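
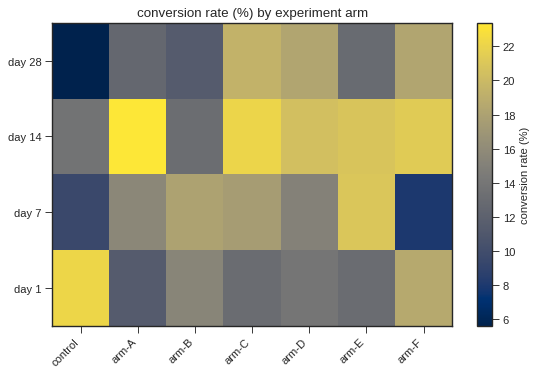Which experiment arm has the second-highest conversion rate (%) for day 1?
Top 3 for day 1: control ≈ 22, arm-F ≈ 18, arm-B ≈ 16.

arm-F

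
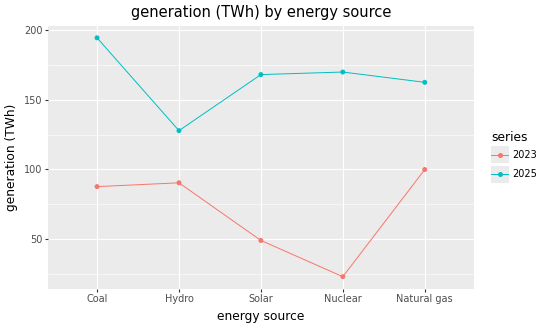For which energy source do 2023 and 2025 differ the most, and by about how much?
Nuclear, ≈ 140 TWh

Nuclear: 2023 ≈ 20, 2025 ≈ 160 → gap ≈ 140. Next-largest (Solar) is only ≈ 120.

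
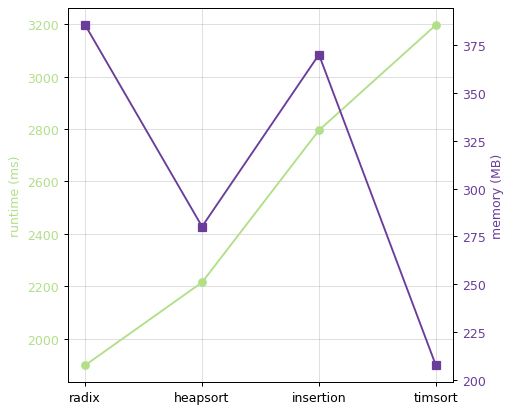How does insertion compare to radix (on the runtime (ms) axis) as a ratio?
≈ 1.56×

insertion ≈ 2800, radix ≈ 1800; 2800/1800 ≈ 1.56.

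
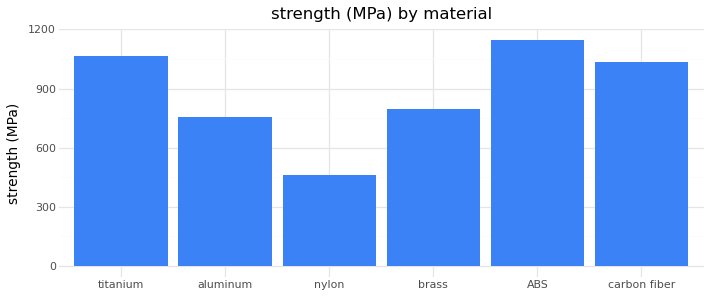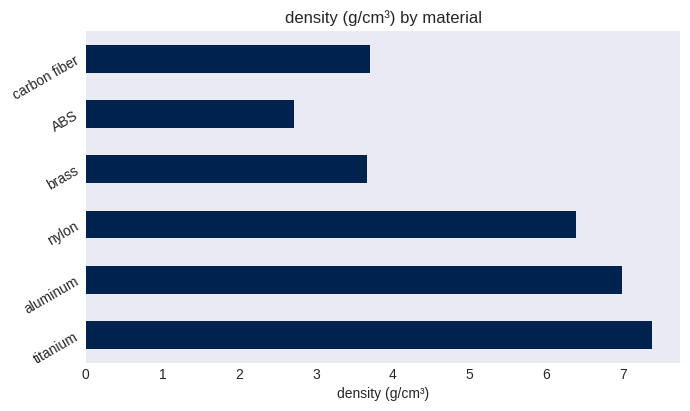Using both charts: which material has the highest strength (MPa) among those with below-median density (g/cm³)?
Chart 2 median density (g/cm³) ≈ 5; below-median materials: brass, ABS, carbon fiber. Among those, ABS has the highest strength (MPa) (≈ 1200).

ABS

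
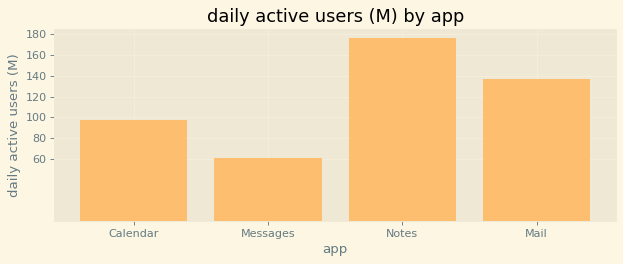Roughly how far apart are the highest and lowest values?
≈ 120

Max Notes ≈ 180, min Messages ≈ 60; range ≈ 120.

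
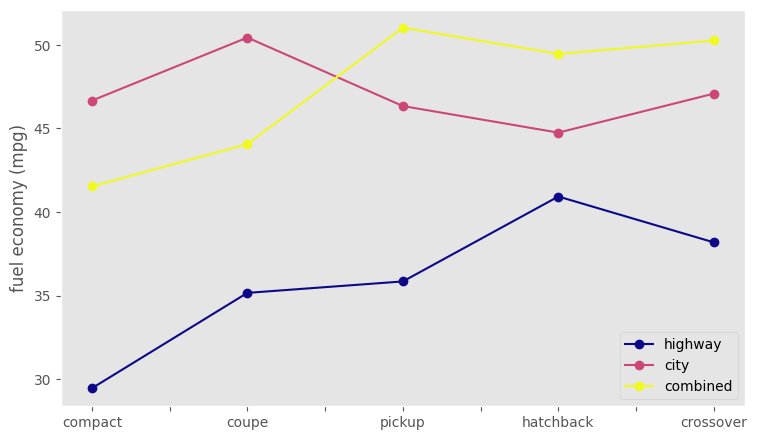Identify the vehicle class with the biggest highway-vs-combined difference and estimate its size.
pickup, ≈ 16 mpg

pickup: highway ≈ 36, combined ≈ 52 → gap ≈ 16. Next-largest (crossover) is only ≈ 12.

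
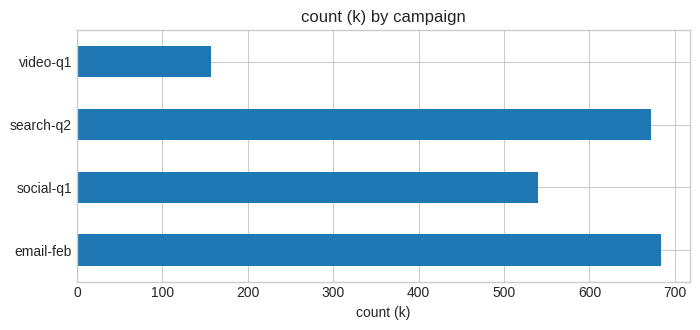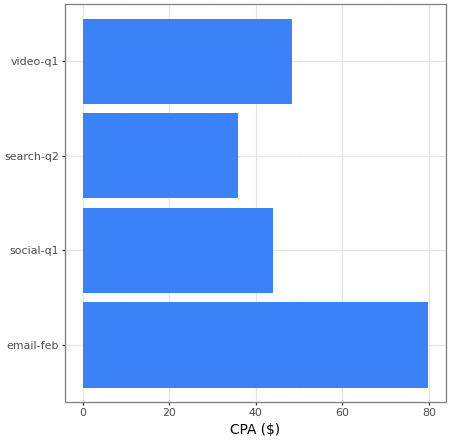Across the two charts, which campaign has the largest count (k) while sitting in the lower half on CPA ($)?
Chart 2 median CPA ($) ≈ 50; below-median campaigns: social-q1, search-q2. Among those, search-q2 has the highest count (k) (≈ 700).

search-q2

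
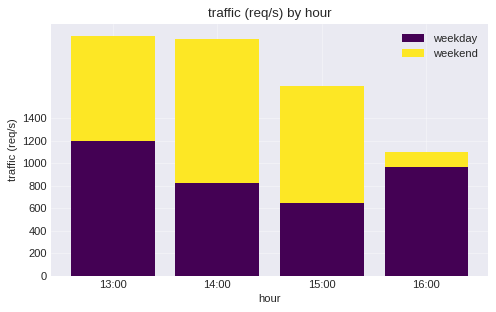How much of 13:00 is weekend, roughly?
weekend top ≈ 2200, bottom ≈ 1200; segment ≈ 1000.

≈ 1000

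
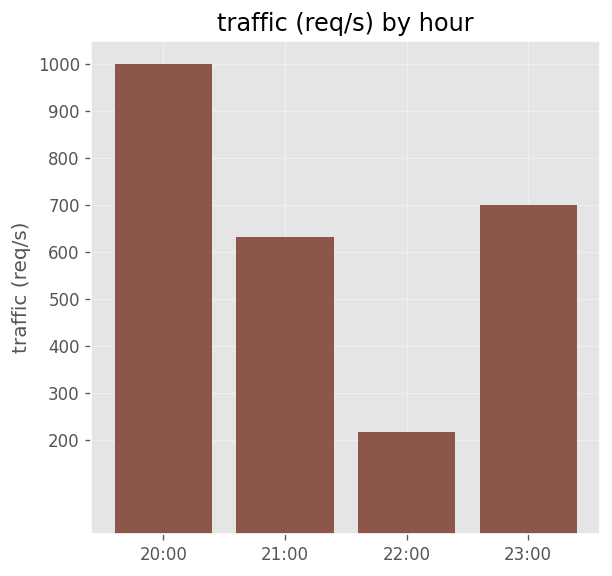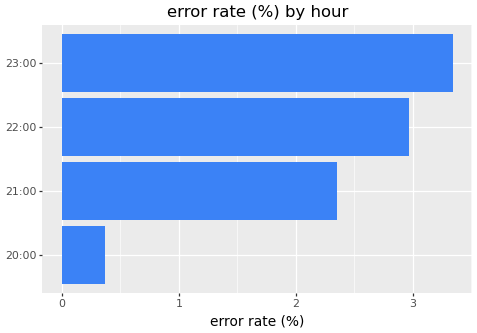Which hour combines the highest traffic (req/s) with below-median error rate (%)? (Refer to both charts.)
20:00

Chart 2 median error rate (%) ≈ 2.5; below-median hours: 20:00, 21:00. Among those, 20:00 has the highest traffic (req/s) (≈ 1000).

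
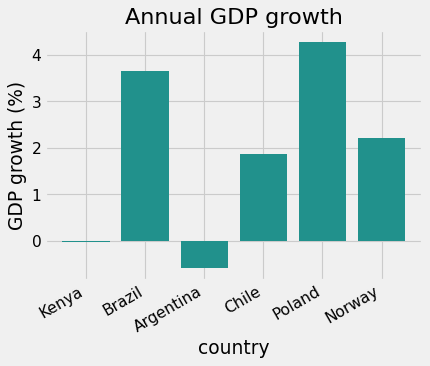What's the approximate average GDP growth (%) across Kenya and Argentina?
≈ -0.25

(0.0 + -0.5) / 2 ≈ -0.25.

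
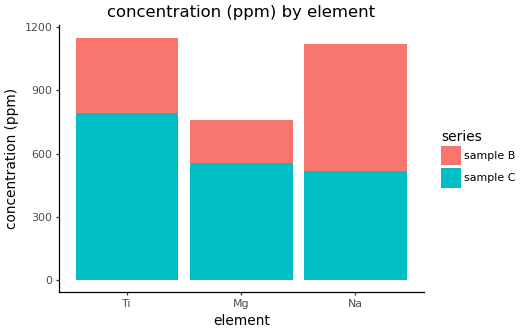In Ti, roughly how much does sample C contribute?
sample C top ≈ 800, bottom ≈ 0; segment ≈ 800.

≈ 800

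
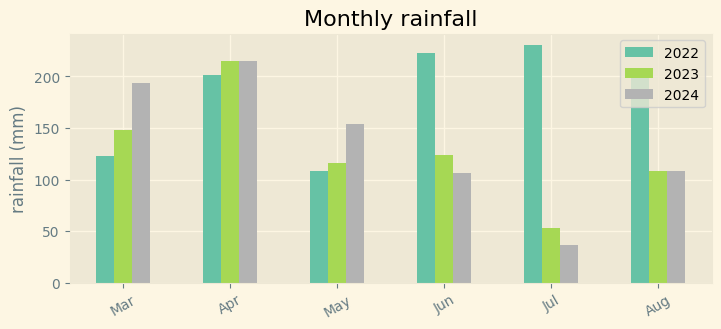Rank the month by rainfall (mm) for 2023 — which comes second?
Mar

Top 3 for 2023: Apr ≈ 220, Mar ≈ 140, Jun ≈ 120.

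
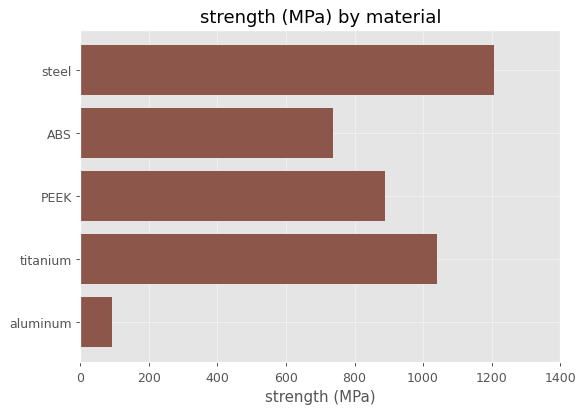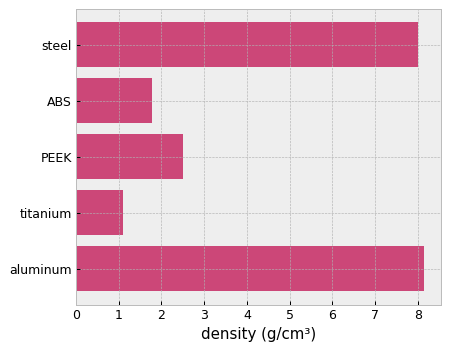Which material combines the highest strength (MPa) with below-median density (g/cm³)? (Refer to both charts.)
Chart 2 median density (g/cm³) ≈ 3; below-median materials: ABS, titanium. Among those, titanium has the highest strength (MPa) (≈ 1000).

titanium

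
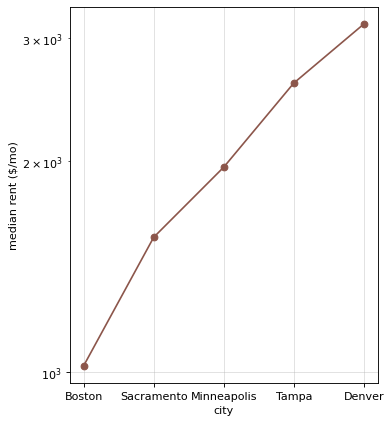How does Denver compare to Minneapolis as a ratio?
Denver ≈ 3200, Minneapolis ≈ 2000; 3200/2000 ≈ 1.6.

≈ 1.6×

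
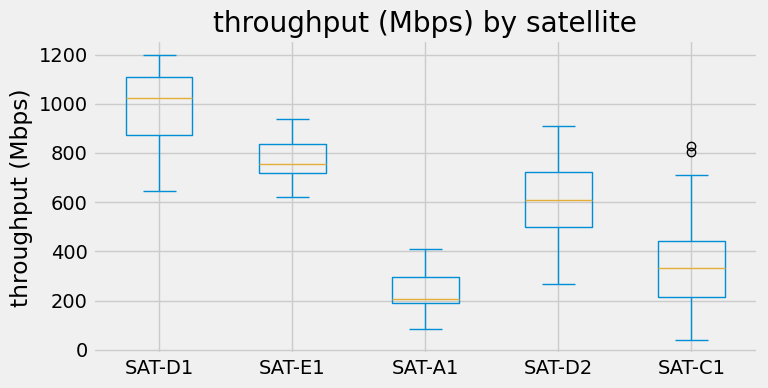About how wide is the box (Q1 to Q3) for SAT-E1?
Q3 ≈ 800, Q1 ≈ 700; IQR ≈ 100.

≈ 100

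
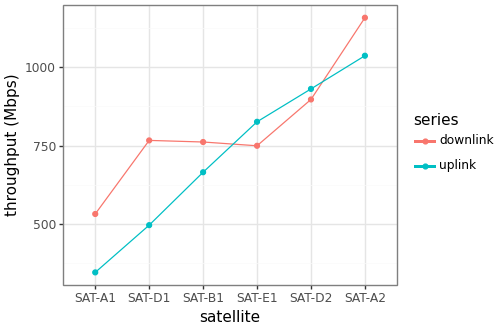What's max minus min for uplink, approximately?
Max SAT-A2 ≈ 1000, min SAT-A1 ≈ 300; range ≈ 700.

≈ 700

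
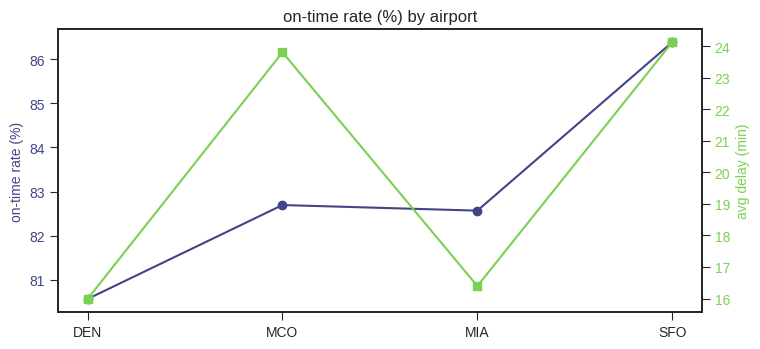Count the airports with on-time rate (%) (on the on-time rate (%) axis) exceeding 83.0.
Above 83.0: SFO.

1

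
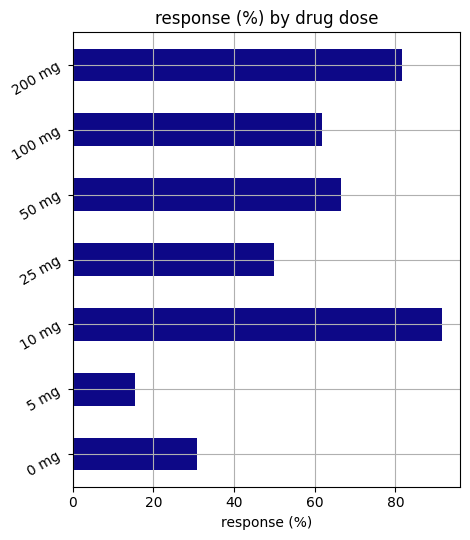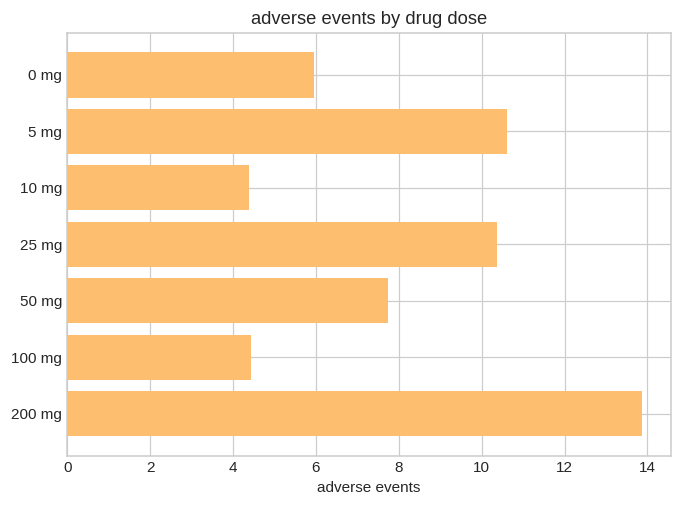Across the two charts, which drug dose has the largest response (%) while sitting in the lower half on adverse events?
10 mg

Chart 2 median adverse events ≈ 8; below-median drug doses: 0 mg, 10 mg, 100 mg. Among those, 10 mg has the highest response (%) (≈ 90).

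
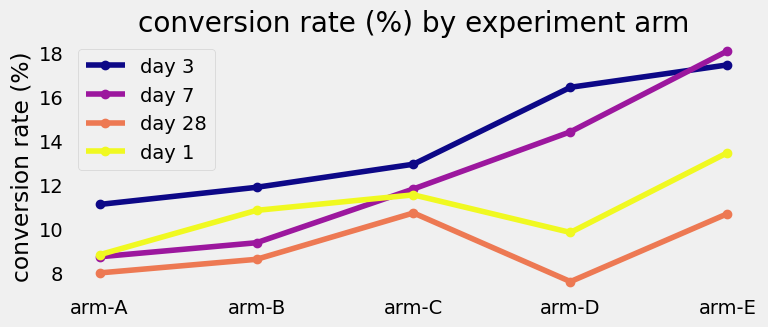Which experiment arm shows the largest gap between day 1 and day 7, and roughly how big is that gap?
arm-E: day 1 ≈ 13, day 7 ≈ 18 → gap ≈ 5. Next-largest (arm-D) is only ≈ 4.

arm-E, ≈ 5 %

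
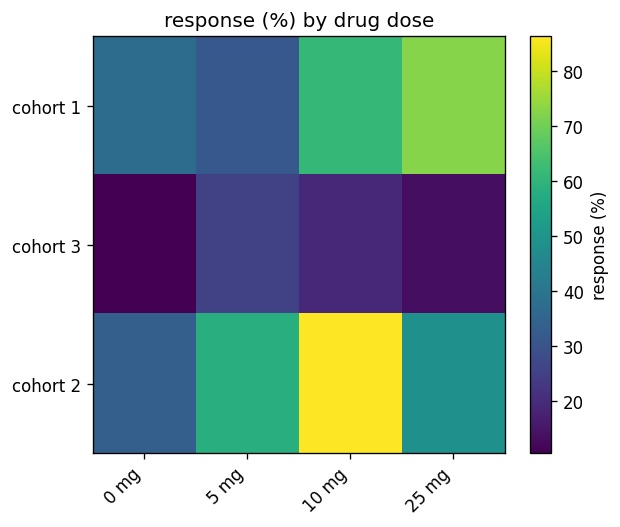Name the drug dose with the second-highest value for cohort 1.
Top 3 for cohort 1: 25 mg ≈ 70, 10 mg ≈ 60, 0 mg ≈ 40.

10 mg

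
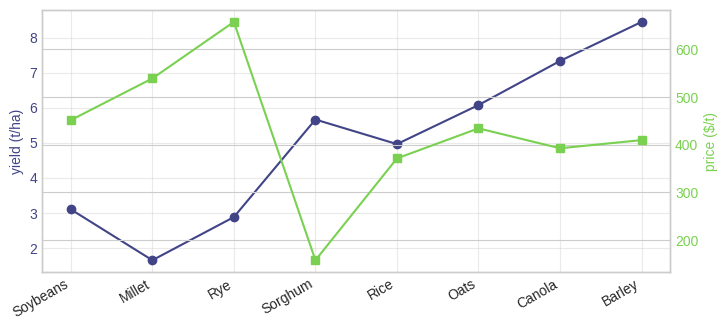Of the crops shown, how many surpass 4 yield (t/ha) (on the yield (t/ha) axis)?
Above 4: Sorghum, Rice, Oats, Canola, Barley.

5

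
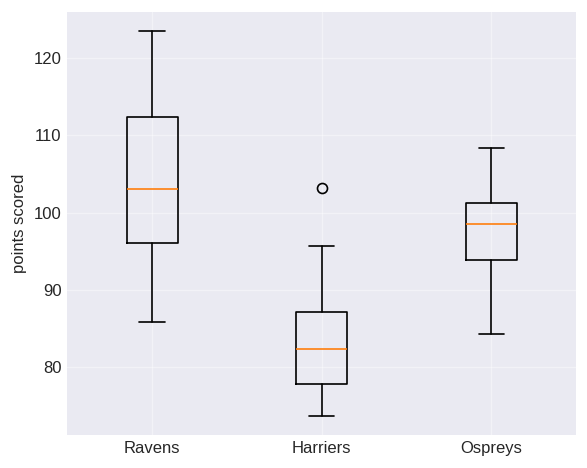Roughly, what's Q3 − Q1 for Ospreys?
Q3 ≈ 102, Q1 ≈ 94; IQR ≈ 8.

≈ 8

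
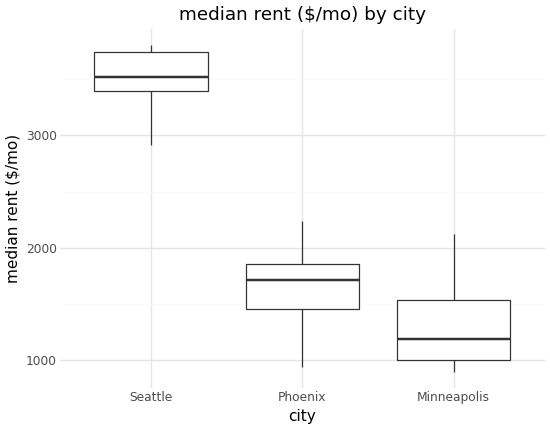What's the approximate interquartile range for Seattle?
≈ 400

Q3 ≈ 3800, Q1 ≈ 3400; IQR ≈ 400.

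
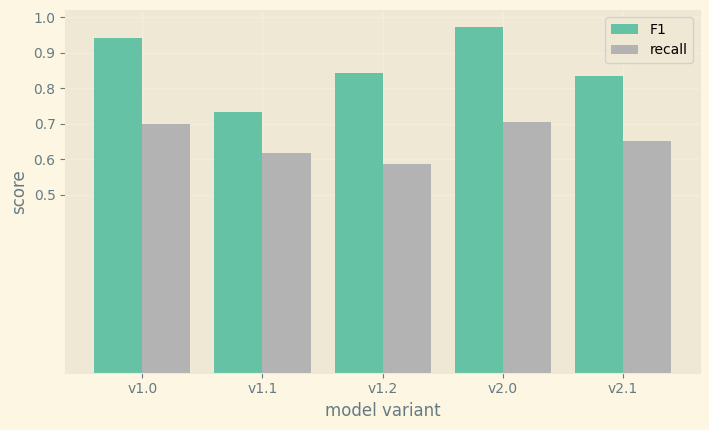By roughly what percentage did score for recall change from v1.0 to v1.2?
v1.0 ≈ 0.7, v1.2 ≈ 0.6; (0.6 − 0.7) / 0.7 ≈ -14.3%.

≈ -14.3%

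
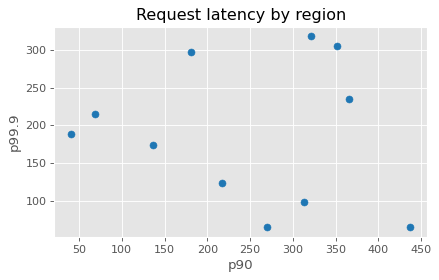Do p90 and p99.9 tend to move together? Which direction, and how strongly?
no clear correlation

Points are roughly uncorrelated; weak (|r| ≈ 0.1).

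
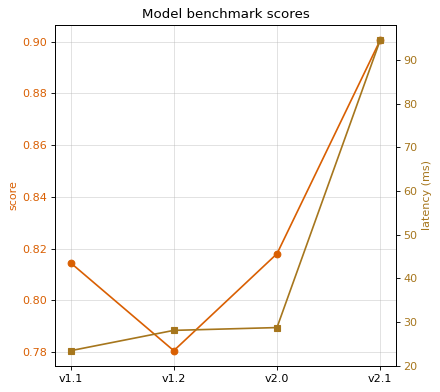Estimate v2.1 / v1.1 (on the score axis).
v2.1 ≈ 0.90, v1.1 ≈ 0.82; 0.90/0.82 ≈ 1.1.

≈ 1.1×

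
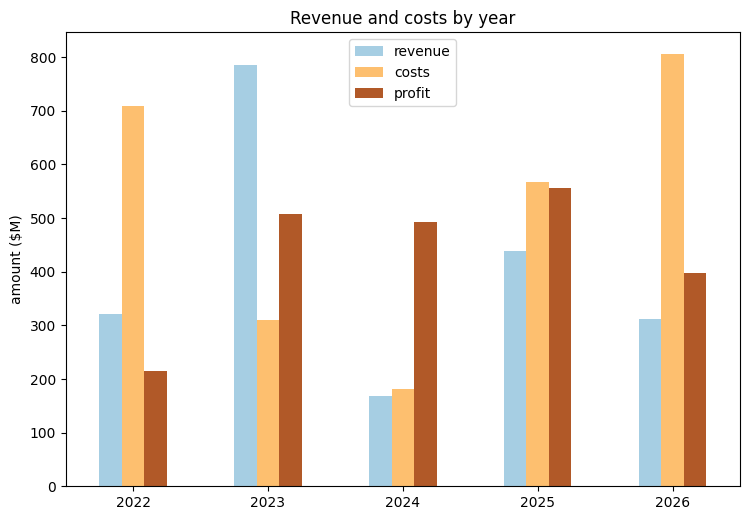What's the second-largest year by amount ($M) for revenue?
2025

Top 3 for revenue: 2023 ≈ 800, 2025 ≈ 400, 2022 ≈ 300.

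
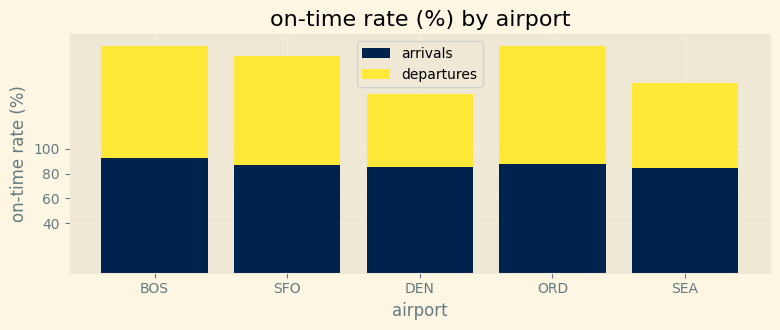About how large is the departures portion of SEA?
departures top ≈ 160, bottom ≈ 80; segment ≈ 80.

≈ 80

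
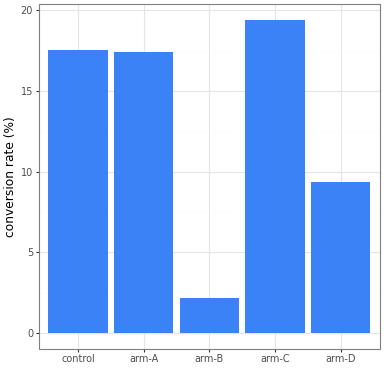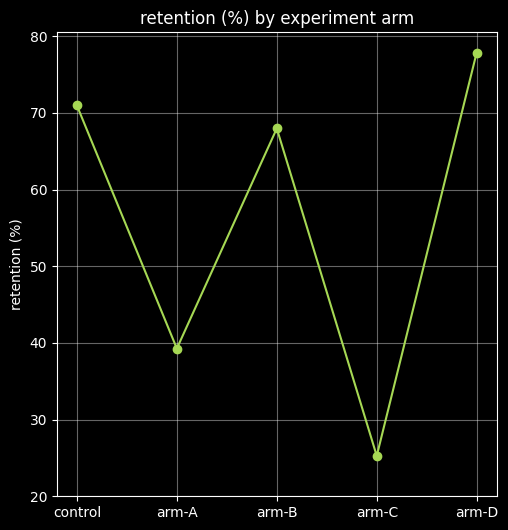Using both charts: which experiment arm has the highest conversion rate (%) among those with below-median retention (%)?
Chart 2 median retention (%) ≈ 70; below-median experiment arms: arm-A, arm-C. Among those, arm-C has the highest conversion rate (%) (≈ 20).

arm-C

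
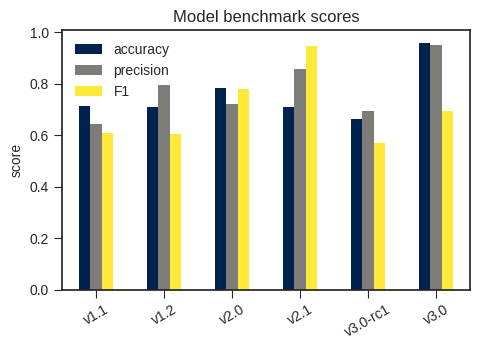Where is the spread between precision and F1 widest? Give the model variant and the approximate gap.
v3.0: precision ≈ 1.0, F1 ≈ 0.7 → gap ≈ 0.3. Next-largest (v1.2) is only ≈ 0.2.

v3.0, ≈ 0.3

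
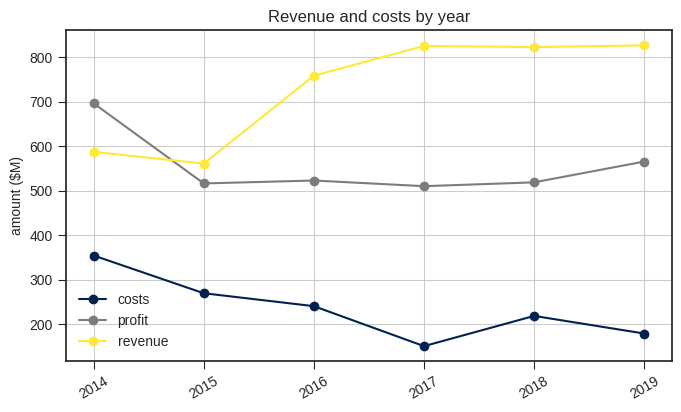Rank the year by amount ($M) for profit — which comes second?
2019

Top 3 for profit: 2014 ≈ 700, 2019 ≈ 600, 2016 ≈ 500.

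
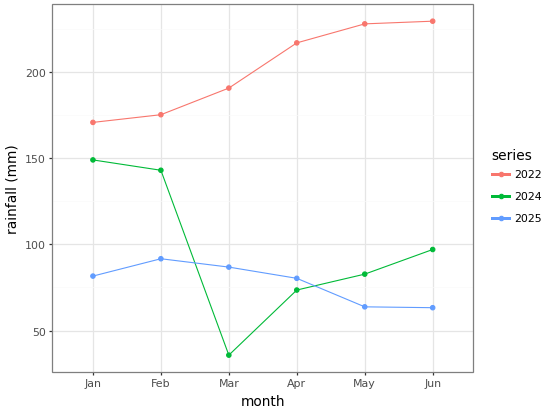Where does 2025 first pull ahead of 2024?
Mar

Feb: 2025 ≈ 100 vs 2024 ≈ 140 (not yet); Mar: 2025 ≈ 80 vs 2024 ≈ 40 (first crossover).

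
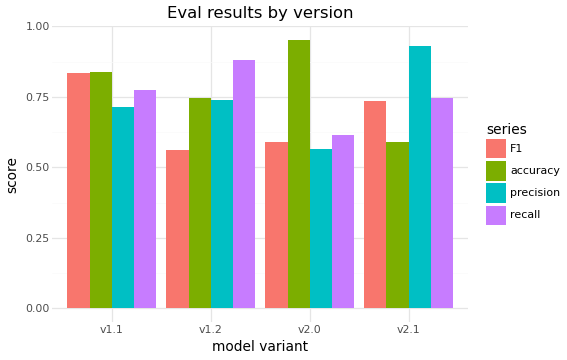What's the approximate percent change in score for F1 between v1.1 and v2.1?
≈ -12.5%

v1.1 ≈ 0.8, v2.1 ≈ 0.7; (0.7 − 0.8) / 0.8 ≈ -12.5%.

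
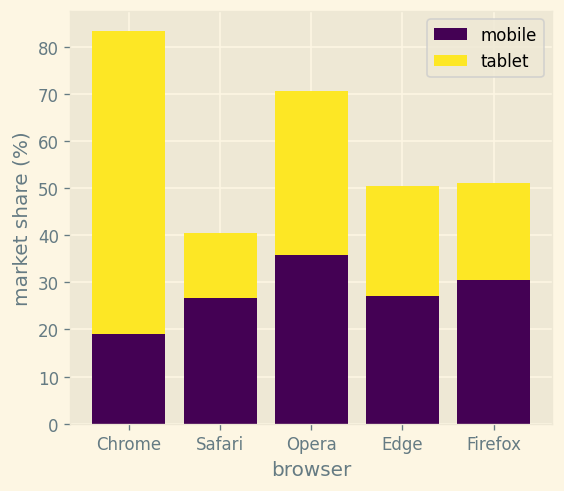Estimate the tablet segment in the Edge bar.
tablet top ≈ 50, bottom ≈ 30; segment ≈ 20.

≈ 20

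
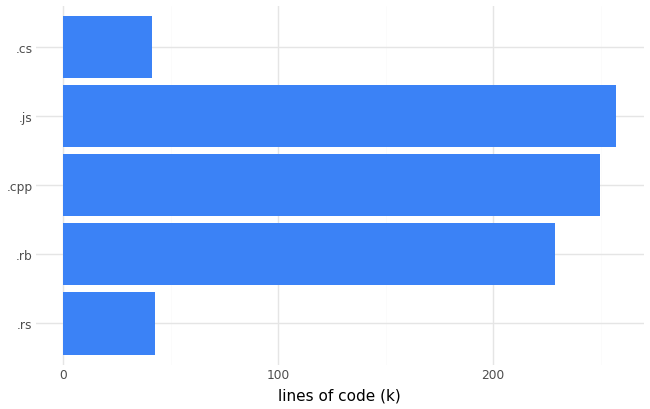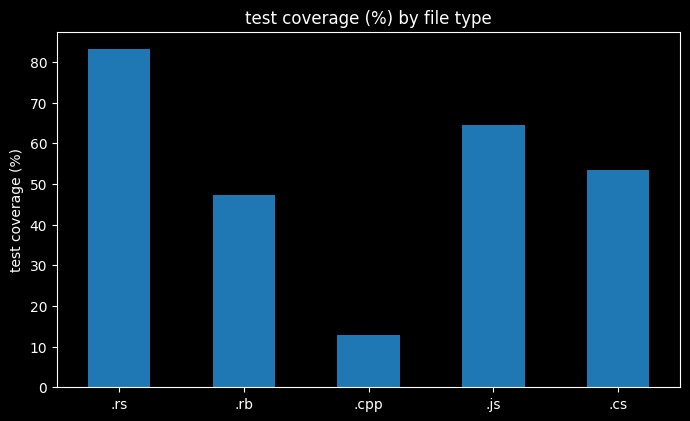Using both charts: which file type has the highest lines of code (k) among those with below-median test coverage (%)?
.cpp

Chart 2 median test coverage (%) ≈ 50; below-median file types: .rb, .cpp. Among those, .cpp has the highest lines of code (k) (≈ 250).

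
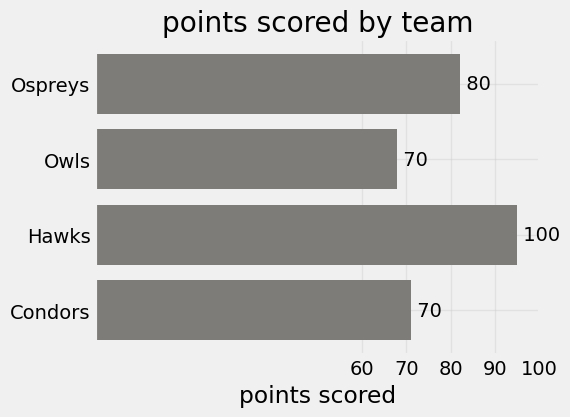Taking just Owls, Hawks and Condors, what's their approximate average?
(70 + 100 + 70) / 3 ≈ 80.

≈ 80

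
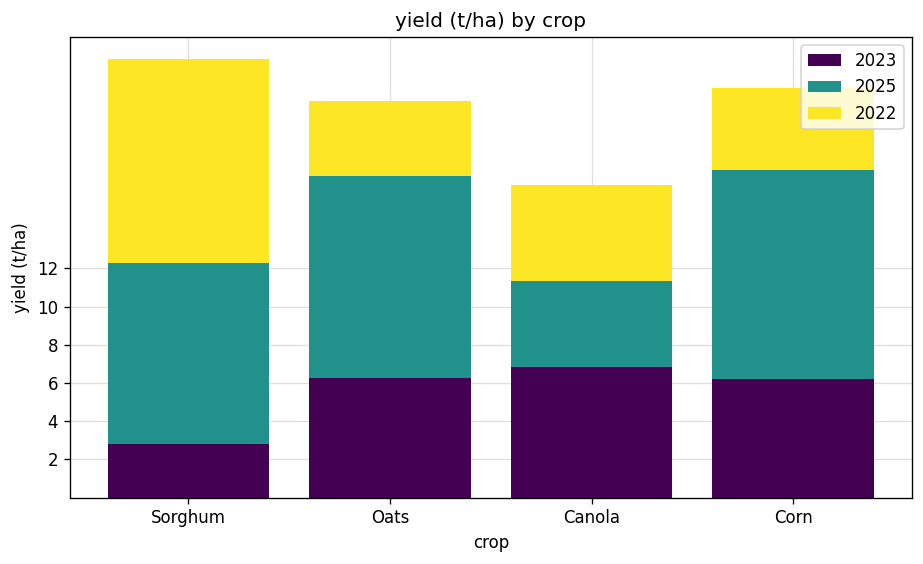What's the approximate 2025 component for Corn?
≈ 12

2025 top ≈ 18, bottom ≈ 6; segment ≈ 12.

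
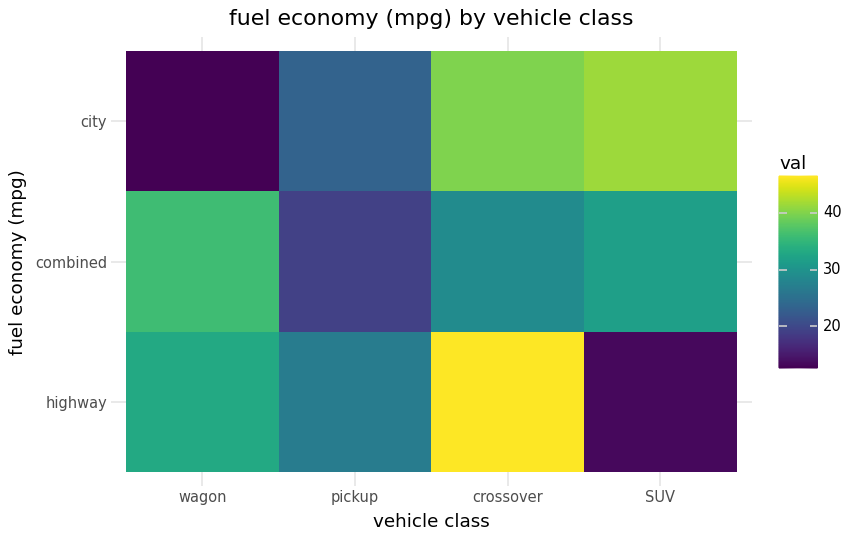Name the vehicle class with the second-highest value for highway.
Top 3 for highway: crossover ≈ 45, wagon ≈ 35, pickup ≈ 25.

wagon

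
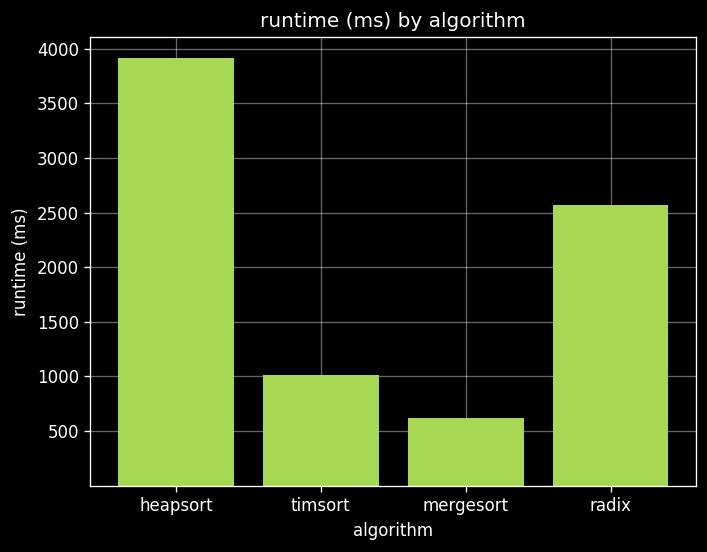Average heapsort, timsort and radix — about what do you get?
(4000 + 1000 + 2500) / 3 ≈ 2500.

≈ 2500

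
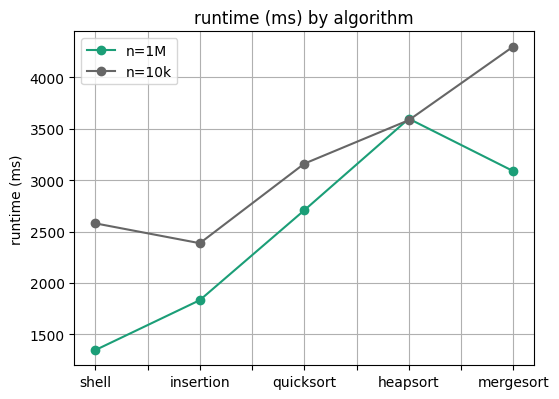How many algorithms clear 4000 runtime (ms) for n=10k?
1

Above 4000: mergesort.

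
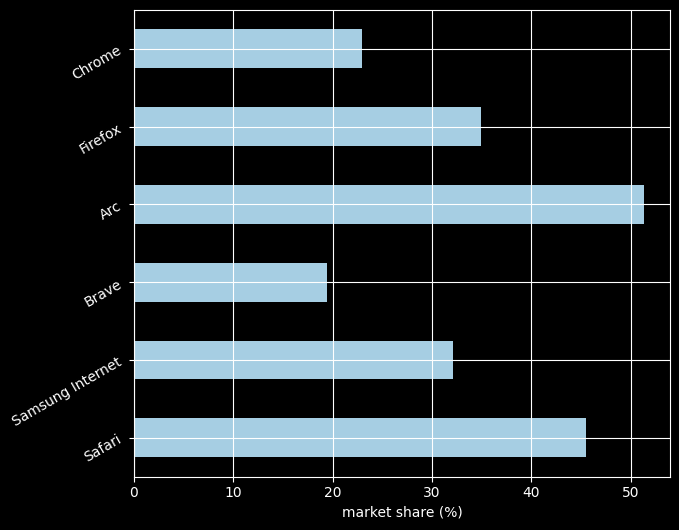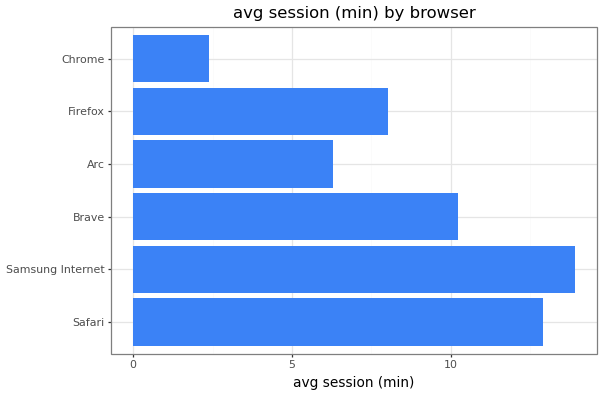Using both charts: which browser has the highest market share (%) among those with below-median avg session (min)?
Arc

Chart 2 median avg session (min) ≈ 10; below-median browsers: Arc, Firefox, Chrome. Among those, Arc has the highest market share (%) (≈ 50).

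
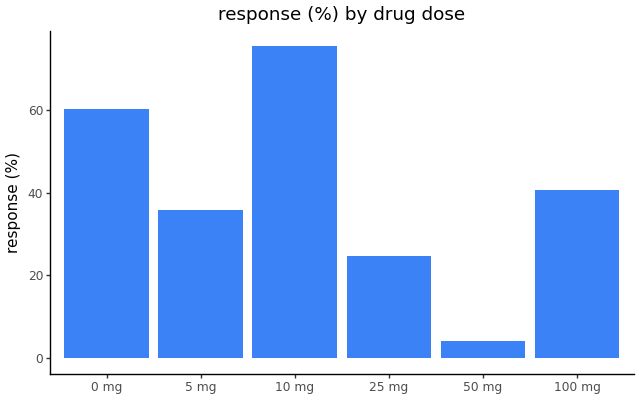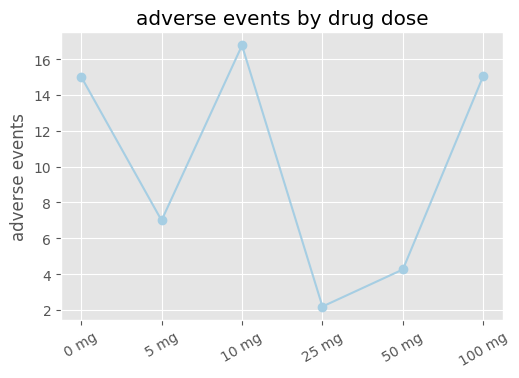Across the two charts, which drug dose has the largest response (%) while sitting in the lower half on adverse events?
Chart 2 median adverse events ≈ 12; below-median drug doses: 5 mg, 25 mg, 50 mg. Among those, 5 mg has the highest response (%) (≈ 40).

5 mg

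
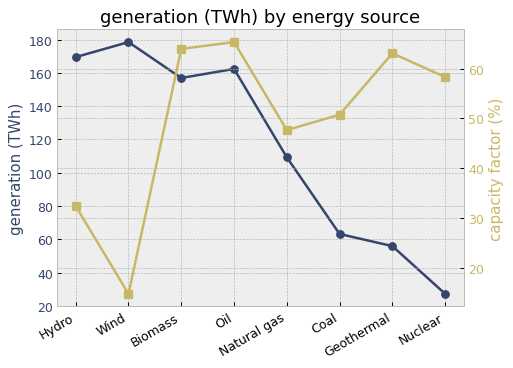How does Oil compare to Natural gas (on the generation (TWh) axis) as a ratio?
Oil ≈ 160, Natural gas ≈ 100; 160/100 ≈ 1.6.

≈ 1.6×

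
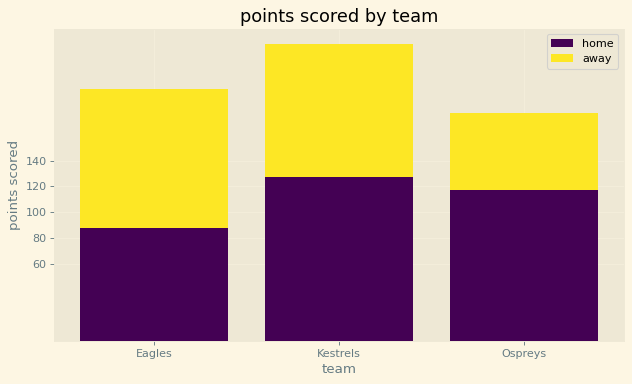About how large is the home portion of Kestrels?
≈ 120

home top ≈ 120, bottom ≈ 0; segment ≈ 120.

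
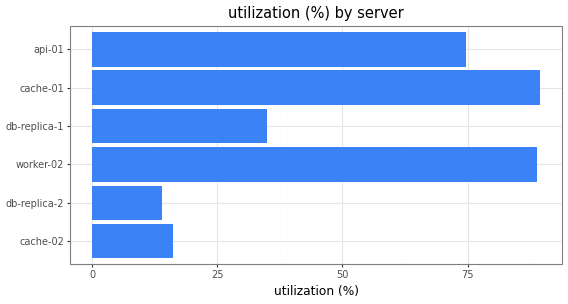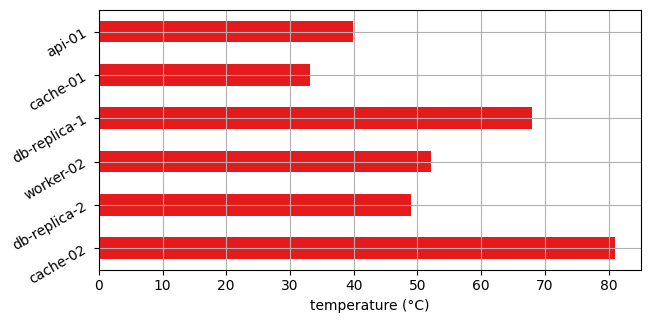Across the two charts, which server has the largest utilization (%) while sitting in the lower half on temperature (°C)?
Chart 2 median temperature (°C) ≈ 50; below-median servers: db-replica-2, cache-01, api-01. Among those, cache-01 has the highest utilization (%) (≈ 90).

cache-01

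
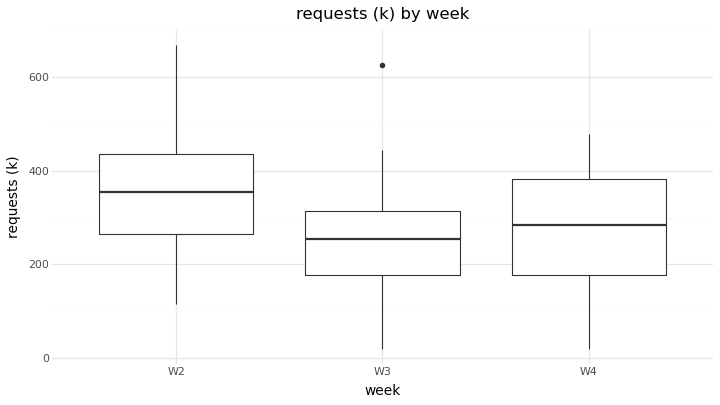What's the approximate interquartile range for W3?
Q3 ≈ 320, Q1 ≈ 180; IQR ≈ 140.

≈ 140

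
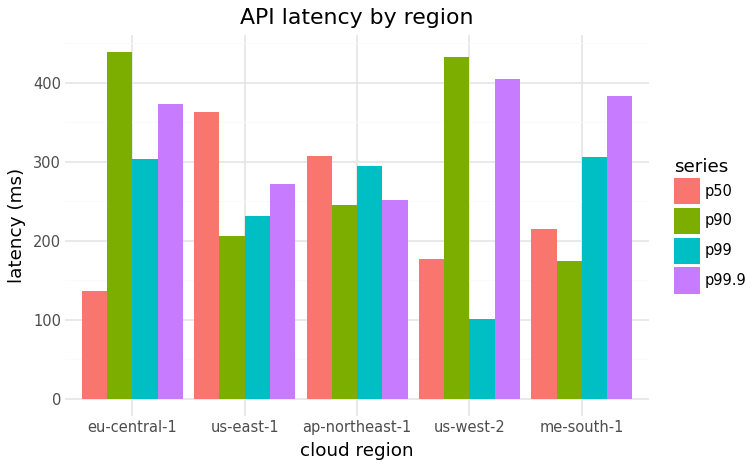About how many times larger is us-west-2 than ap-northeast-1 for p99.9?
us-west-2 ≈ 400, ap-northeast-1 ≈ 250; 400/250 ≈ 1.6.

≈ 1.6×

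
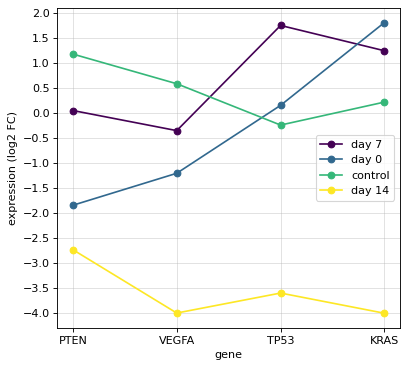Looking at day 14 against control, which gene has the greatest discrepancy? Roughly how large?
VEGFA: day 14 ≈ -4.0, control ≈ 0.5 → gap ≈ 4.5. Next-largest (KRAS) is only ≈ 4.0.

VEGFA, ≈ 4.5 log2 FC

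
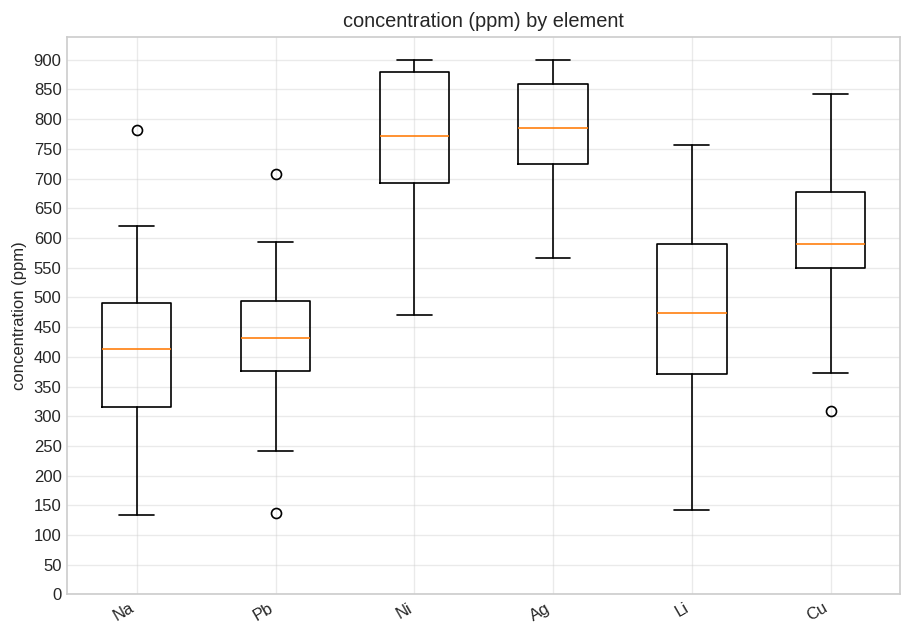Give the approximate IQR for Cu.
≈ 150

Q3 ≈ 700, Q1 ≈ 550; IQR ≈ 150.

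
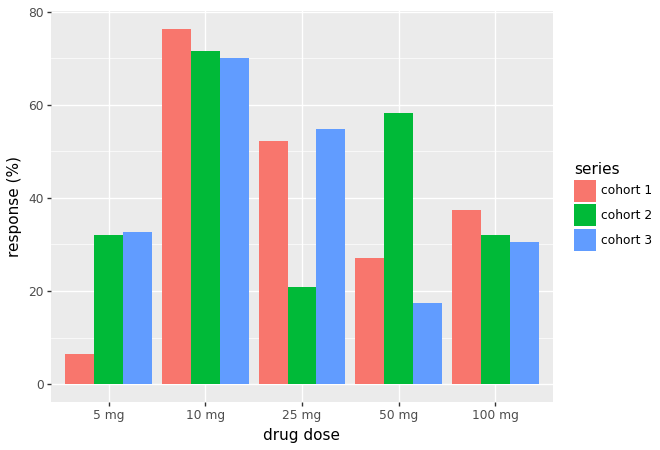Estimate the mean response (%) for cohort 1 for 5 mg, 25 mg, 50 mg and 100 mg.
≈ 32

(10 + 50 + 30 + 40) / 4 ≈ 32.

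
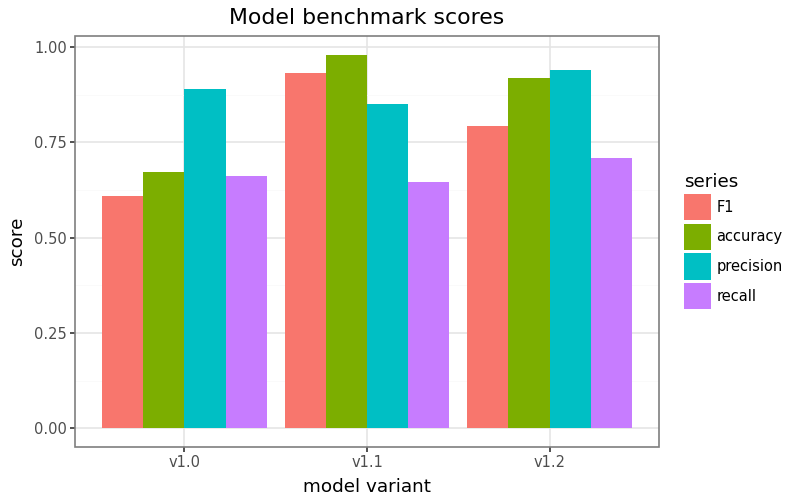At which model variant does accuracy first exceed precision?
v1.0: accuracy ≈ 0.7 vs precision ≈ 0.9 (not yet); v1.1: accuracy ≈ 1.0 vs precision ≈ 0.8 (first crossover).

v1.1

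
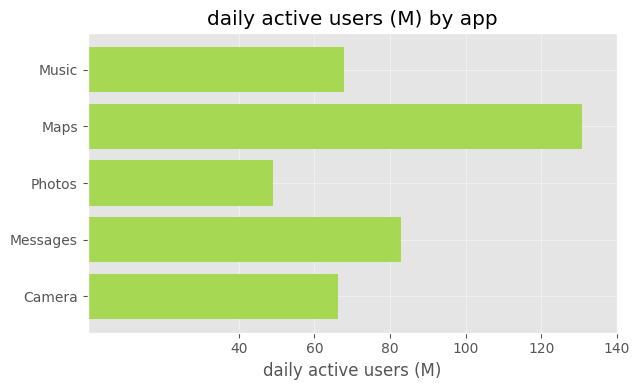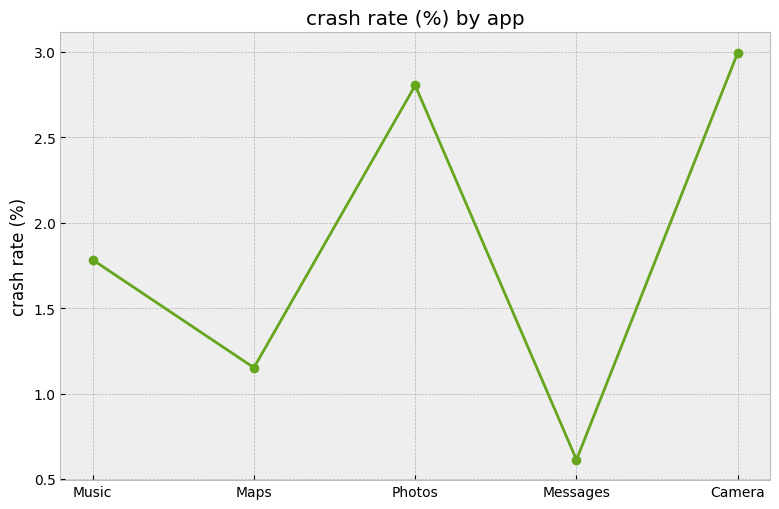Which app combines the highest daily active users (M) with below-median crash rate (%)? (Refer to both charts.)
Chart 2 median crash rate (%) ≈ 2; below-median apps: Maps, Messages. Among those, Maps has the highest daily active users (M) (≈ 140).

Maps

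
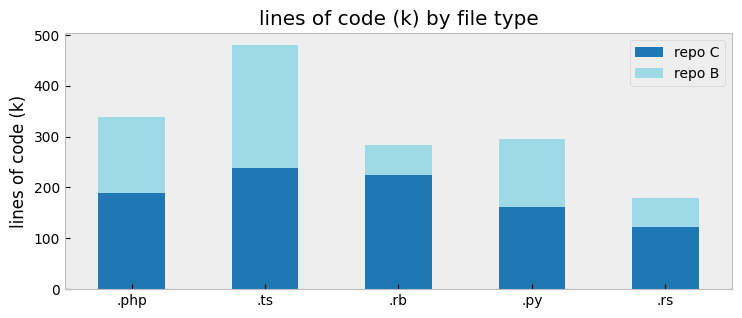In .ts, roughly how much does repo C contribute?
≈ 250

repo C top ≈ 250, bottom ≈ 0; segment ≈ 250.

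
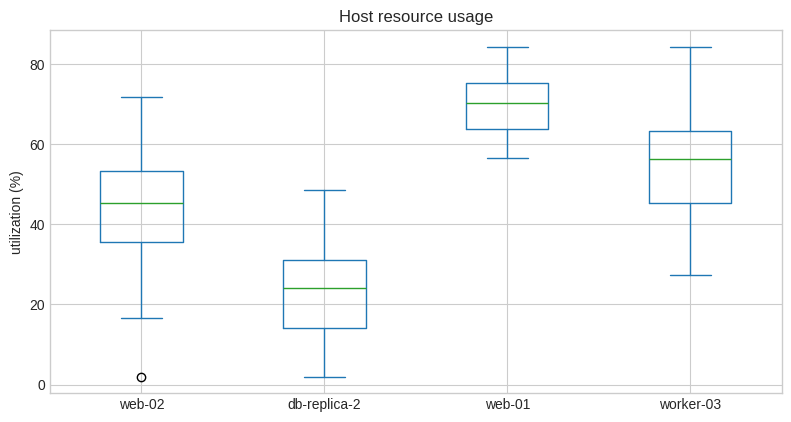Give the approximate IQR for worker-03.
≈ 20

Q3 ≈ 65, Q1 ≈ 45; IQR ≈ 20.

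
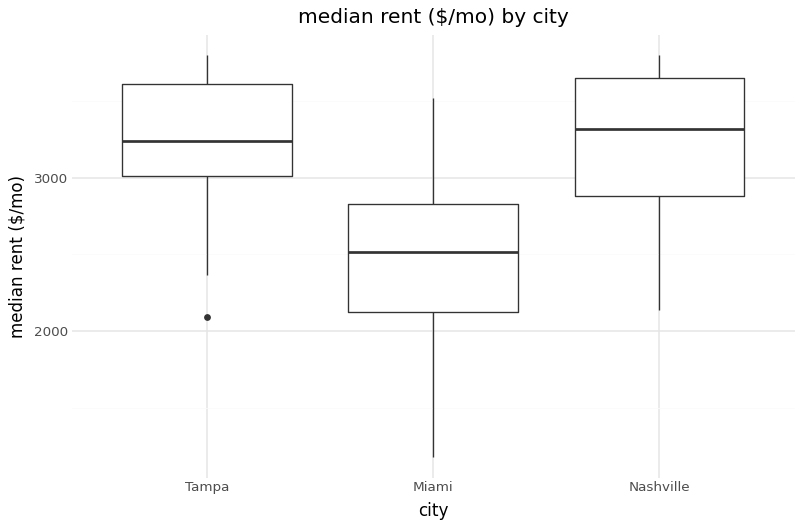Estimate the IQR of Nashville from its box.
Q3 ≈ 3700, Q1 ≈ 2900; IQR ≈ 800.

≈ 800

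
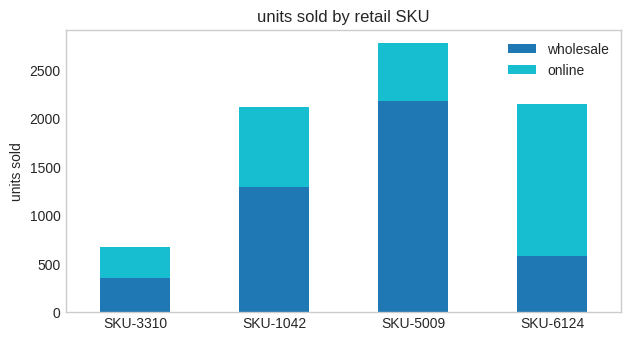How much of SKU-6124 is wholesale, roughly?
wholesale top ≈ 500, bottom ≈ 0; segment ≈ 500.

≈ 500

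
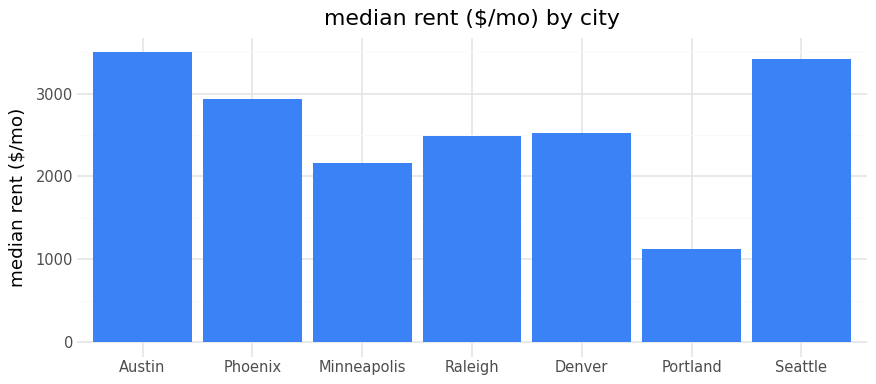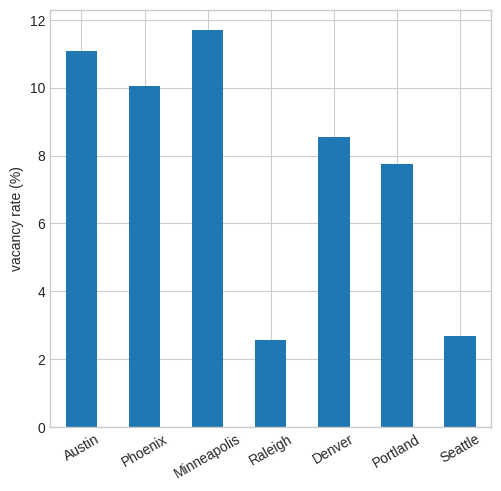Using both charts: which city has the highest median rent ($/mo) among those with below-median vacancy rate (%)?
Seattle

Chart 2 median vacancy rate (%) ≈ 8; below-median cities: Raleigh, Portland, Seattle. Among those, Seattle has the highest median rent ($/mo) (≈ 3500).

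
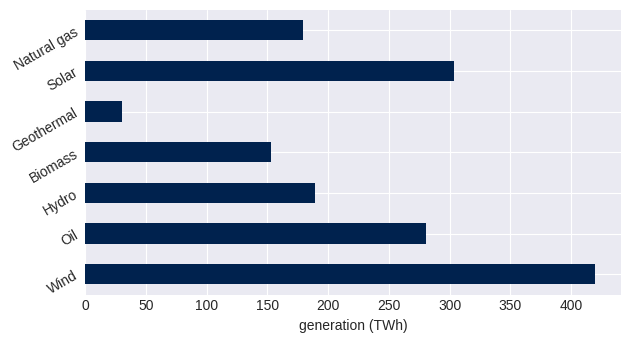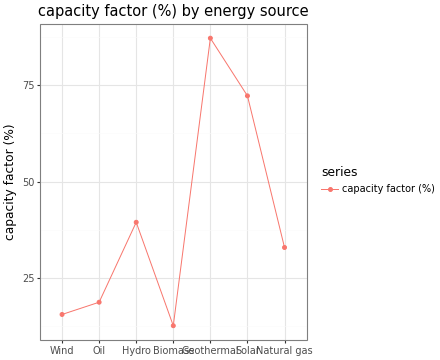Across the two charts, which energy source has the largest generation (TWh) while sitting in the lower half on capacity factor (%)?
Chart 2 median capacity factor (%) ≈ 30; below-median energy sources: Wind, Oil, Biomass. Among those, Wind has the highest generation (TWh) (≈ 400).

Wind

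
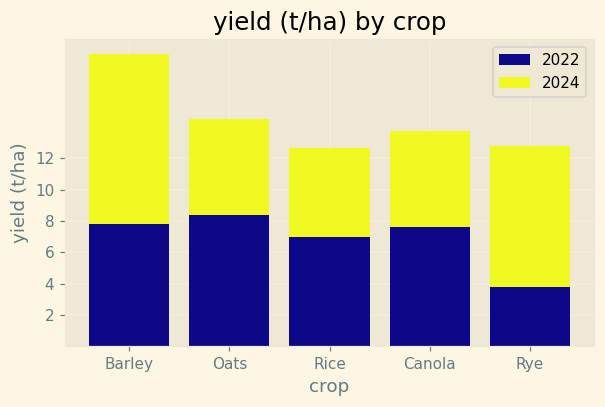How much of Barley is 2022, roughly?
2022 top ≈ 8, bottom ≈ 0; segment ≈ 8.

≈ 8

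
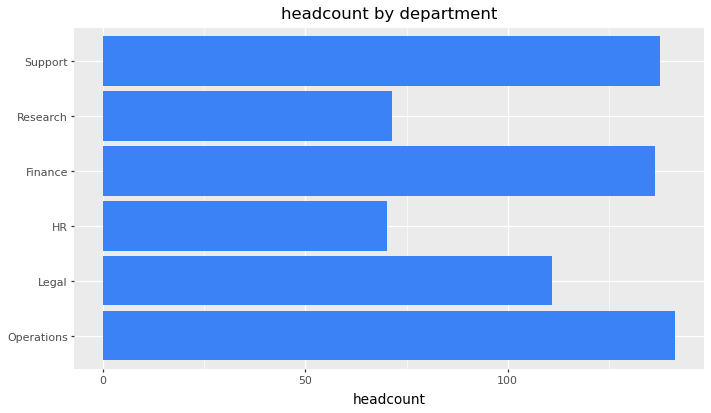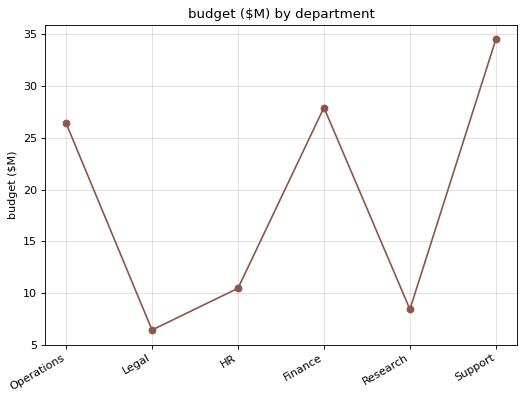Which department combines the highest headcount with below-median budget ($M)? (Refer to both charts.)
Chart 2 median budget ($M) ≈ 20; below-median departments: Legal, HR, Research. Among those, Legal has the highest headcount (≈ 120).

Legal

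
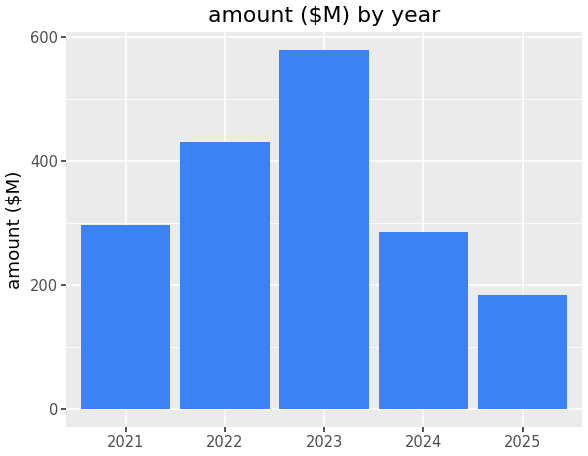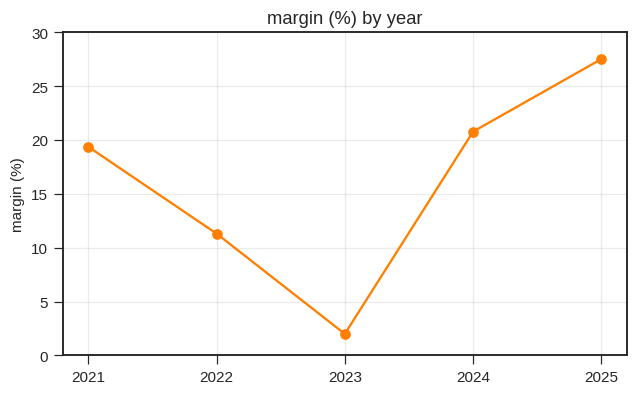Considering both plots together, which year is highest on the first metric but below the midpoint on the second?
Chart 2 median margin (%) ≈ 20; below-median years: 2022, 2023. Among those, 2023 has the highest amount ($M) (≈ 600).

2023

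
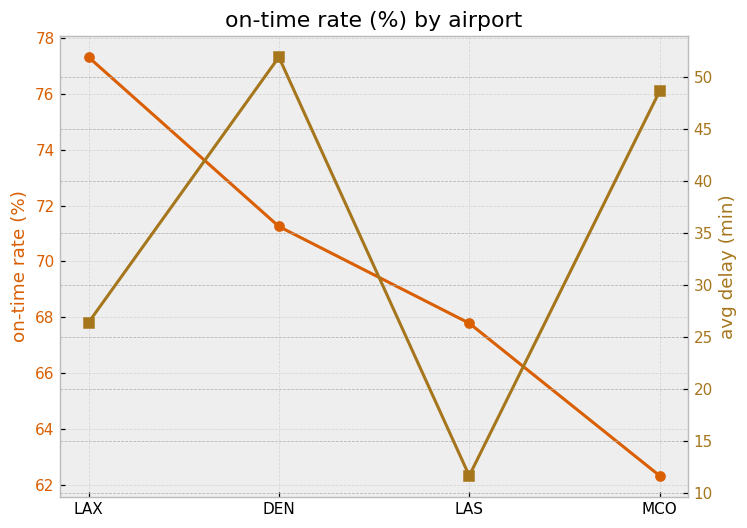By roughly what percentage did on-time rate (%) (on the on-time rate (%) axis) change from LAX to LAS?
≈ -12.8%

LAX ≈ 78, LAS ≈ 68; (68 − 78) / 78 ≈ -12.8%.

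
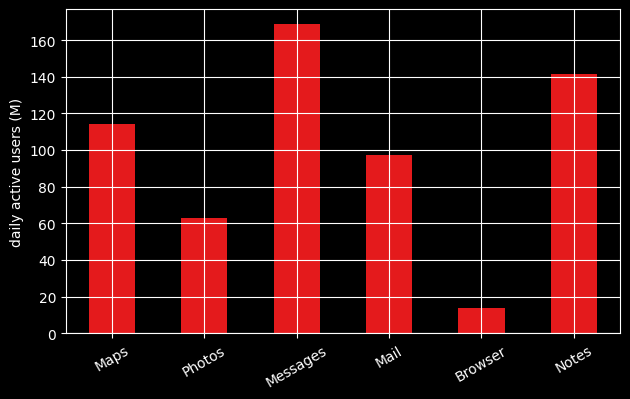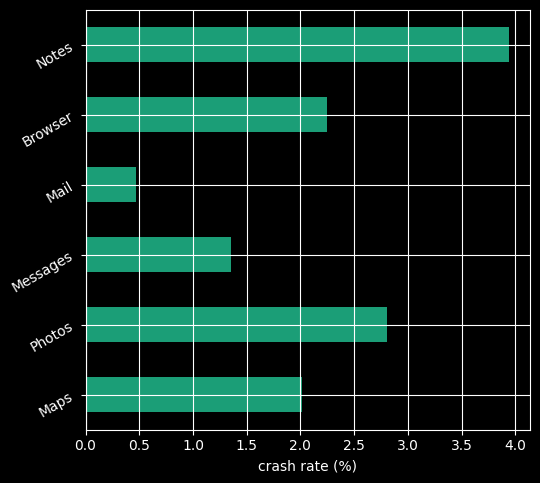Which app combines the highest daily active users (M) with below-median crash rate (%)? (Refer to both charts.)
Chart 2 median crash rate (%) ≈ 2; below-median apps: Maps, Messages, Mail. Among those, Messages has the highest daily active users (M) (≈ 160).

Messages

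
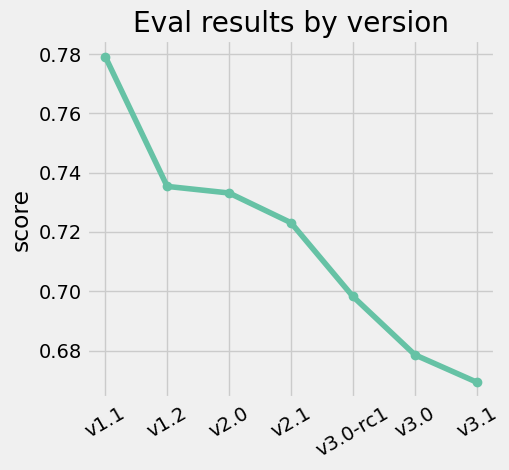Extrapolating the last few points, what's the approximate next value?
Last three: 0.70, 0.68, 0.67 → slope ≈ -0.015/step → next ≈ 0.655.

≈ 0.655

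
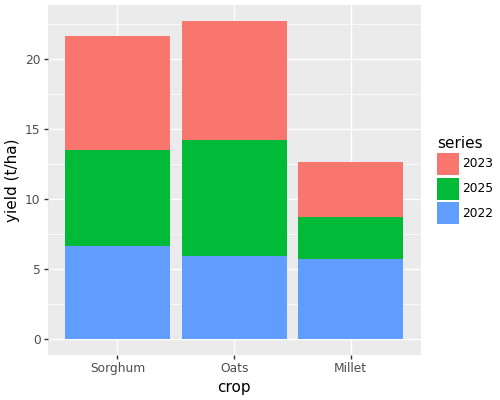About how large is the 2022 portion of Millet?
≈ 6

2022 top ≈ 6, bottom ≈ 0; segment ≈ 6.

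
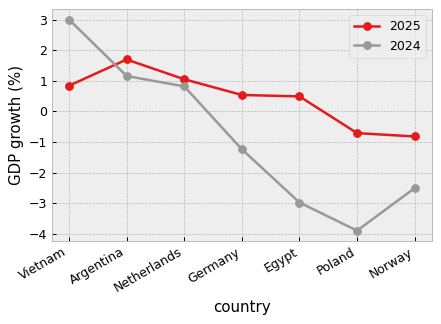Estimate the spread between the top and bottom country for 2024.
≈ 7

Max Vietnam ≈ 3, min Poland ≈ -4; range ≈ 7.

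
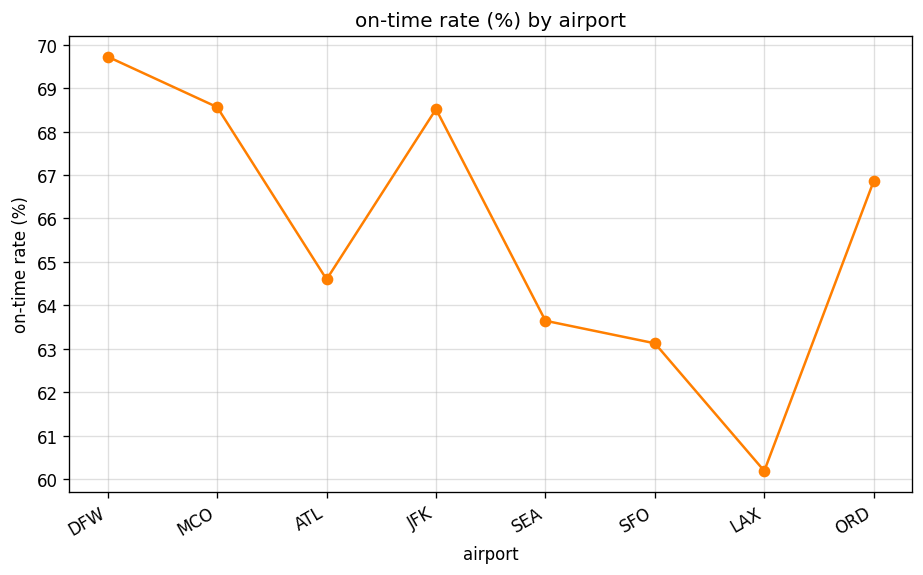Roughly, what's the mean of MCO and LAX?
(69 + 60) / 2 ≈ 64.

≈ 64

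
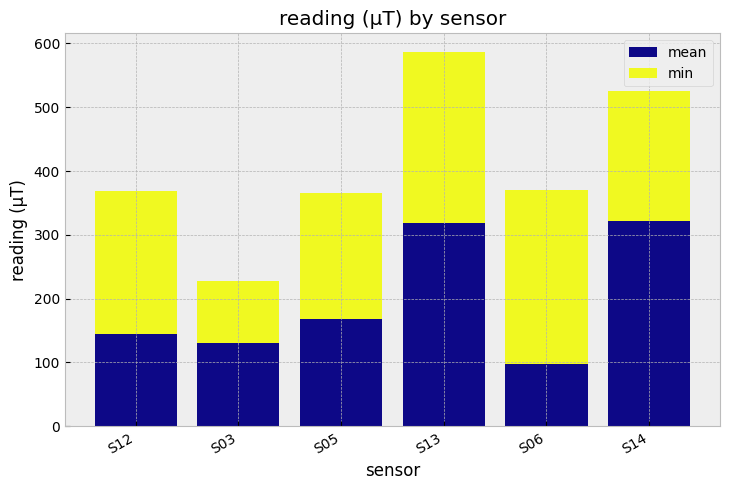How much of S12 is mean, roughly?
≈ 150

mean top ≈ 150, bottom ≈ 0; segment ≈ 150.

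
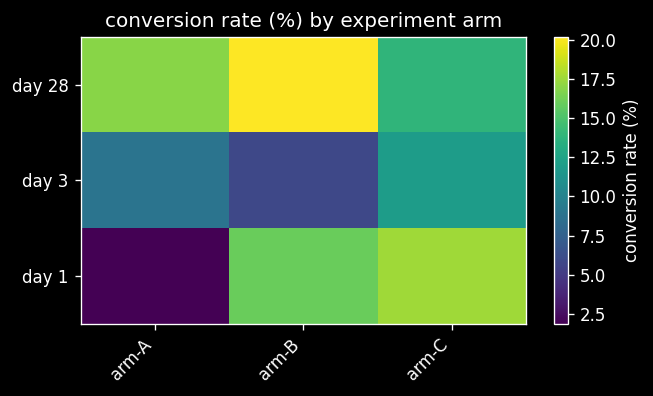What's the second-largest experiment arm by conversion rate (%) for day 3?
arm-A

Top 3 for day 3: arm-C ≈ 12, arm-A ≈ 8, arm-B ≈ 6.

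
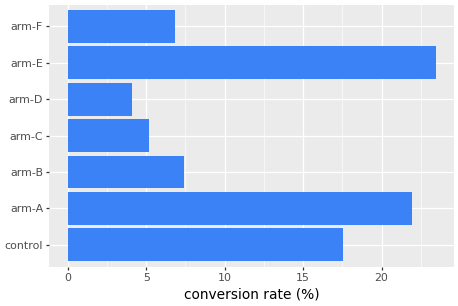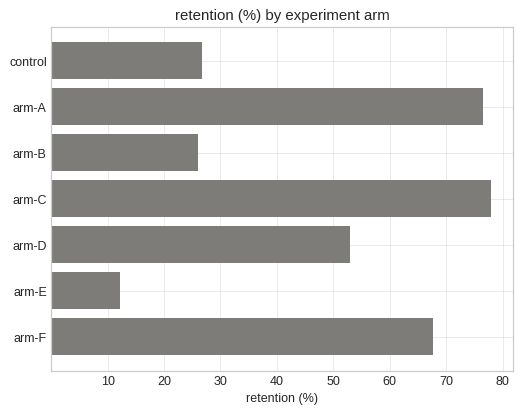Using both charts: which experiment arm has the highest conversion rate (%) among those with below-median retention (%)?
Chart 2 median retention (%) ≈ 50; below-median experiment arms: control, arm-B, arm-E. Among those, arm-E has the highest conversion rate (%) (≈ 25).

arm-E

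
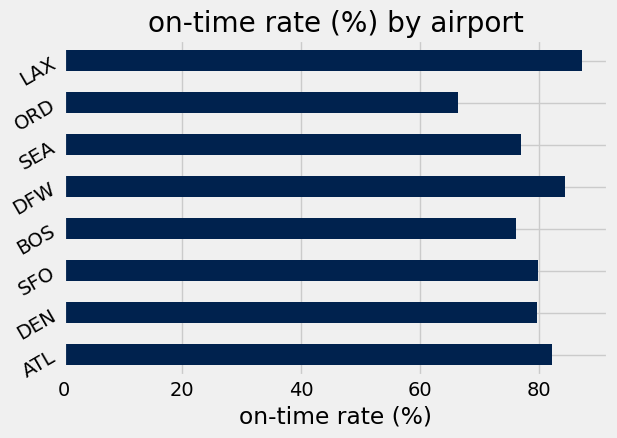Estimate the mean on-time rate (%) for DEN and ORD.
(80 + 70) / 2 ≈ 75.

≈ 75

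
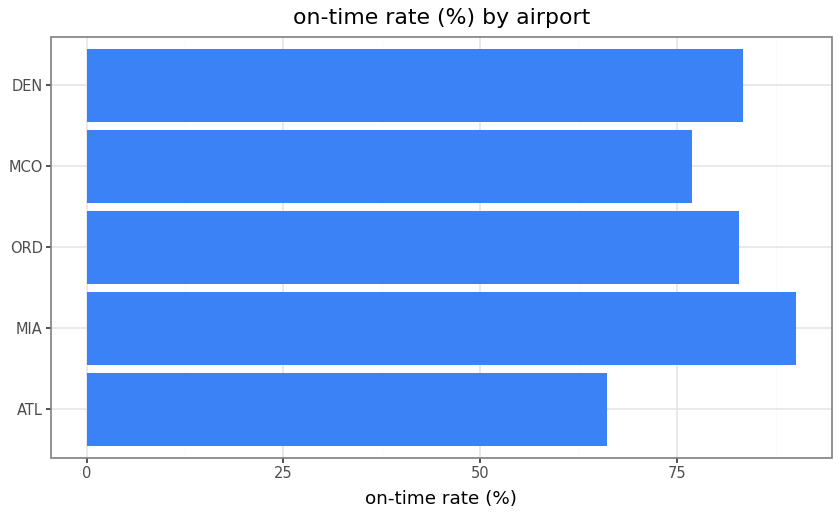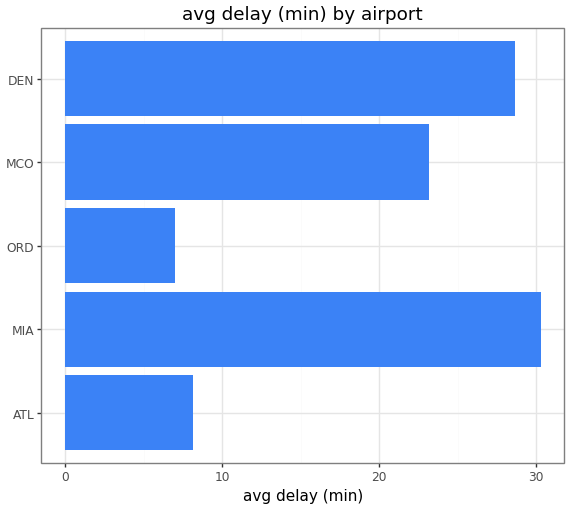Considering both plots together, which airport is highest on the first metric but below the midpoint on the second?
ORD

Chart 2 median avg delay (min) ≈ 25; below-median airports: ATL, ORD. Among those, ORD has the highest on-time rate (%) (≈ 80).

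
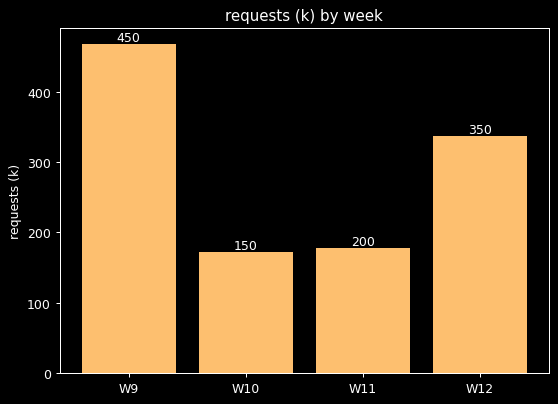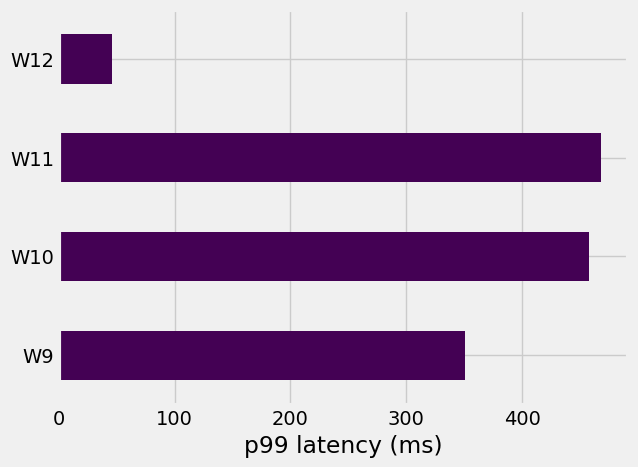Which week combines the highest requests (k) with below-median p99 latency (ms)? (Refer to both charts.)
Chart 2 median p99 latency (ms) ≈ 400; below-median weeks: W9, W12. Among those, W9 has the highest requests (k) (≈ 450).

W9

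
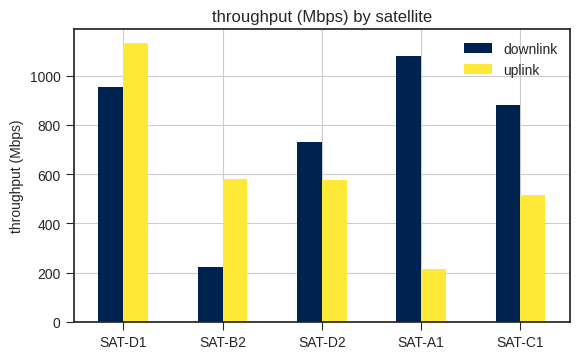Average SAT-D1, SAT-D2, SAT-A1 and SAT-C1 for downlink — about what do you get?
(1000 + 700 + 1100 + 900) / 4 ≈ 925.

≈ 925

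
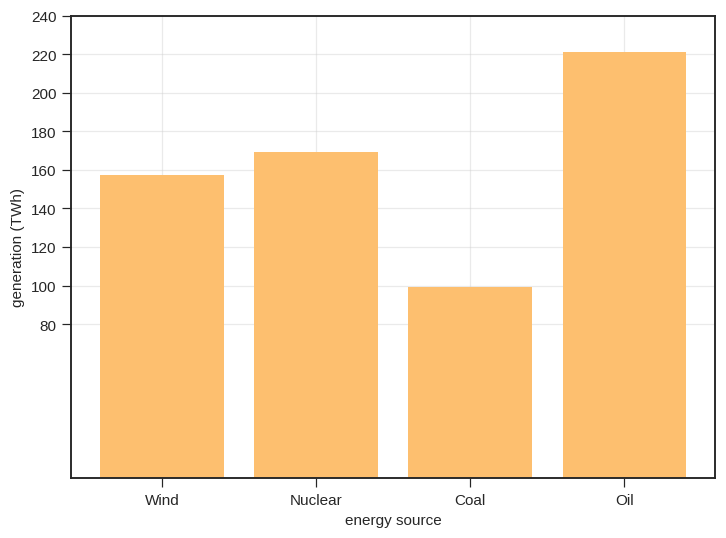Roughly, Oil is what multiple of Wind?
≈ 1.38×

Oil ≈ 220, Wind ≈ 160; 220/160 ≈ 1.38.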